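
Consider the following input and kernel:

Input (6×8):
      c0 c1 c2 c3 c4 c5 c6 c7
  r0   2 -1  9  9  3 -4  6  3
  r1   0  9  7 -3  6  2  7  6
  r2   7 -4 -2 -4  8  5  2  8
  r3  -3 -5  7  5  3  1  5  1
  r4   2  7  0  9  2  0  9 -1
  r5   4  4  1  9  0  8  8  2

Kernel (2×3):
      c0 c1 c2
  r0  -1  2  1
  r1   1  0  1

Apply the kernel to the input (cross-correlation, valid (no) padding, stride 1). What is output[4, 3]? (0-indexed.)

The receptive field on the input at this output position is [9 2 0 / 9 0 8]. Elementwise product with the kernel and sum: 9·-1 + 2·2 + 0·1 + 9·1 + 8·1.

12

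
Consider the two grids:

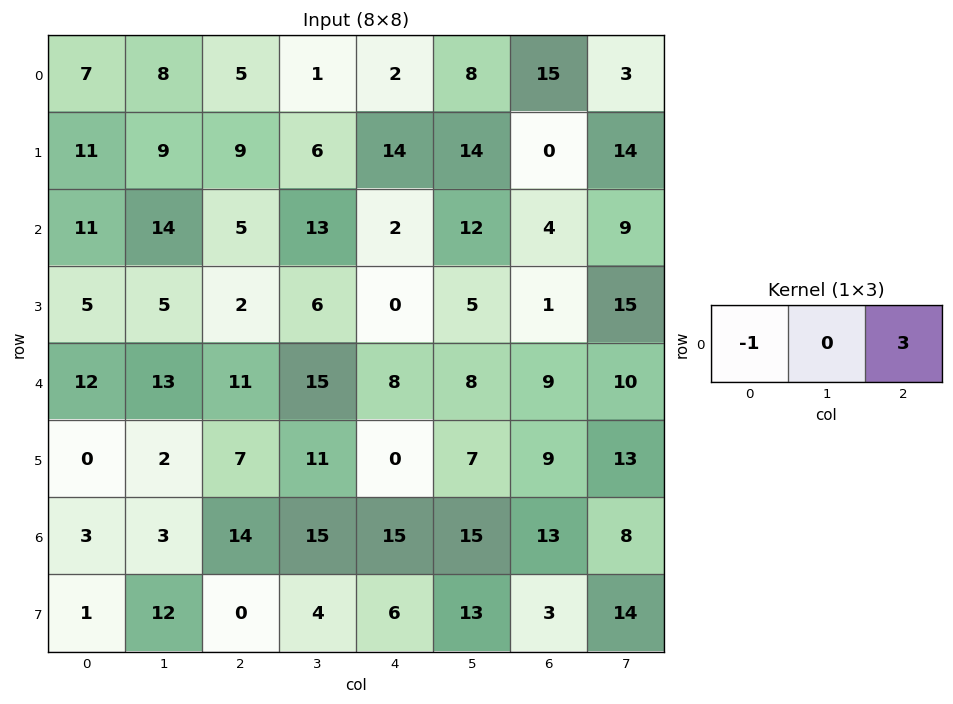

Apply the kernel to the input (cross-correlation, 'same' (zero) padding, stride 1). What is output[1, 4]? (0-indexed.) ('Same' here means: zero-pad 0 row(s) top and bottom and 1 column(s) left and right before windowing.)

The receptive field on the zero-padded input at this output position is [6 14 14]. Elementwise product with the kernel and sum: 6·-1 + 14·3.

36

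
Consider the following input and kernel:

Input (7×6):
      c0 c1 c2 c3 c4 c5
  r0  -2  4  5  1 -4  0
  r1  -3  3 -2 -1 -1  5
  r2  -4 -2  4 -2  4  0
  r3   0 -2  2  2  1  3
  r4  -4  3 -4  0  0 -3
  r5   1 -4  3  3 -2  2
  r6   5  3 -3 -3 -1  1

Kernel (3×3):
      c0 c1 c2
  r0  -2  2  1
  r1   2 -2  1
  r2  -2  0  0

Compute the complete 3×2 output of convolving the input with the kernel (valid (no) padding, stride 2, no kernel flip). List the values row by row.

11 -23
22 1
13 12

Output[0,0]: The receptive field on the input at this output position is [-2 4 5 / -3 3 -2 / -4 -2 4]. Elementwise product with the kernel and sum: -2·-2 + 4·2 + 5·1 + -3·2 + 3·-2 + -2·1 + -4·-2.
Output[0,1]: The receptive field on the input at this output position is [5 1 -4 / -2 -1 -1 / 4 -2 4]. Elementwise product with the kernel and sum: 5·-2 + 1·2 + -4·1 + -2·2 + -1·-2 + -1·1 + 4·-2.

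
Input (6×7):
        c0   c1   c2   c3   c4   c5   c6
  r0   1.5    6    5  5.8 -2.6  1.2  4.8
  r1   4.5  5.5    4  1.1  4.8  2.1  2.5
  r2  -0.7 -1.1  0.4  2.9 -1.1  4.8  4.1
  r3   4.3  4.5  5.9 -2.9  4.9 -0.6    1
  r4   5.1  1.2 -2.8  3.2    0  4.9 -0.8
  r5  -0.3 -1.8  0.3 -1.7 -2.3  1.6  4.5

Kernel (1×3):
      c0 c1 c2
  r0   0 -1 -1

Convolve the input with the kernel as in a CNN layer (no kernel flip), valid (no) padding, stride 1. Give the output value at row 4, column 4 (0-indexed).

The receptive field on the input at this output position is [0 4.9 -0.8]. Elementwise product with the kernel and sum: 4.9·-1 + -0.8·-1.

-4.1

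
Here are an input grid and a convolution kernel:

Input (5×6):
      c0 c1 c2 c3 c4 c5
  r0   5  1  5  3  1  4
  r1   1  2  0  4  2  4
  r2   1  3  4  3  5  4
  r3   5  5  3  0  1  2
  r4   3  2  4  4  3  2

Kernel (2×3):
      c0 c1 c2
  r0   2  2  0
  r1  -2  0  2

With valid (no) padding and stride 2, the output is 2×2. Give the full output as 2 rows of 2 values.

Output[0,0]: The receptive field on the input at this output position is [5 1 5 / 1 2 0]. Elementwise product with the kernel and sum: 5·2 + 1·2 + 1·-2 + 0·2.

10 20
4 10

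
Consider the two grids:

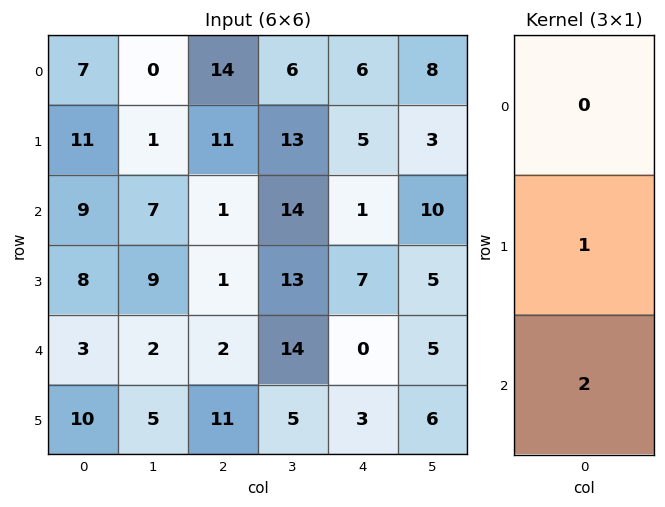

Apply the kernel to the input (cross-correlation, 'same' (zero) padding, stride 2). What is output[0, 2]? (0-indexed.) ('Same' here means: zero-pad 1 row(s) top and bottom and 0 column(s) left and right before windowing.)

16

The receptive field on the zero-padded input at this output position is [0 / 6 / 5]. Elementwise product with the kernel and sum: 6·1 + 5·2.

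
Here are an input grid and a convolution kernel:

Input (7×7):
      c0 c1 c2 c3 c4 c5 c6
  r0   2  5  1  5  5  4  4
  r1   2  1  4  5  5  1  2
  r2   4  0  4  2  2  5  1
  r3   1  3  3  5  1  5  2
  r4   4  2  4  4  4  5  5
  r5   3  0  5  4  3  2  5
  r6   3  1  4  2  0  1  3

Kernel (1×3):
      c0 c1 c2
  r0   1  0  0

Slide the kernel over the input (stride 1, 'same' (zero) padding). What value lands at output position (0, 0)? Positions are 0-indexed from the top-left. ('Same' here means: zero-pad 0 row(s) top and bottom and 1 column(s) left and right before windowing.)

The receptive field on the zero-padded input at this output position is [0 2 5]. Elementwise product with the kernel and sum: 0·1.

0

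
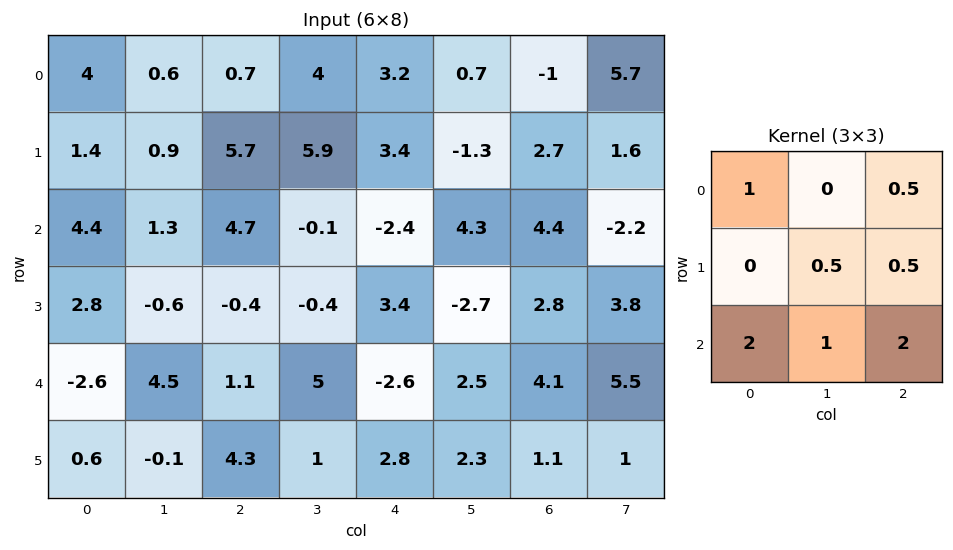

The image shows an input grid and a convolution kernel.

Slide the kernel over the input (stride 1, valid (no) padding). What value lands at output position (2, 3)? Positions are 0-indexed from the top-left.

The receptive field on the input at this output position is [-0.1 -2.4 4.3 / -0.4 3.4 -2.7 / 5 -2.6 2.5]. Elementwise product with the kernel and sum: -0.1·1 + 4.3·0.5 + 3.4·0.5 + -2.7·0.5 + 5·2 + -2.6·1 + 2.5·2.

14.8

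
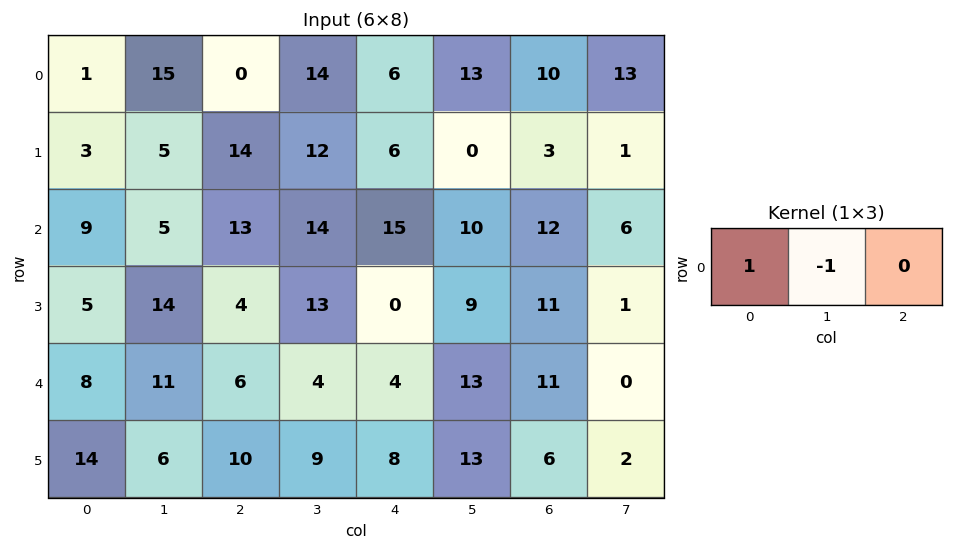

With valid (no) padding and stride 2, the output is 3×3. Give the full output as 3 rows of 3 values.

Output[0,0]: The receptive field on the input at this output position is [1 15 0]. Elementwise product with the kernel and sum: 1·1 + 15·-1.

-14 -14 -7
4 -1 5
-3 2 -9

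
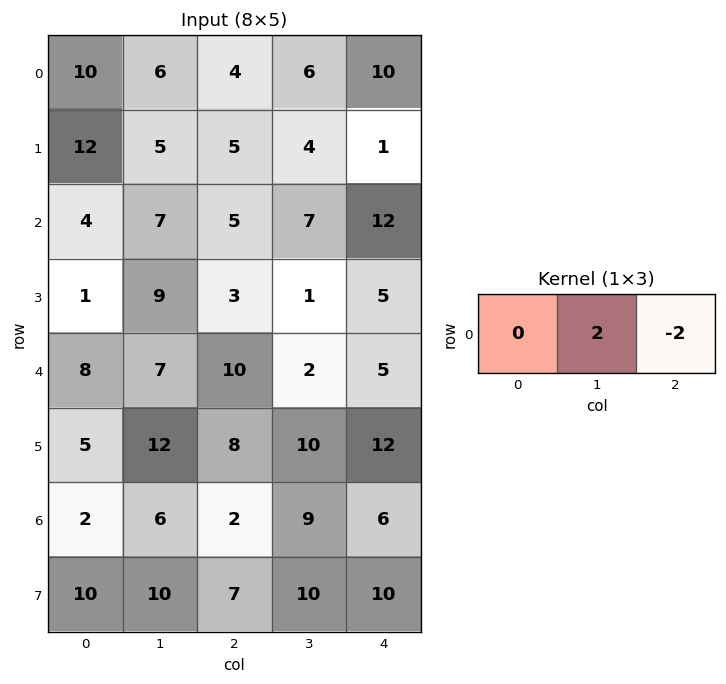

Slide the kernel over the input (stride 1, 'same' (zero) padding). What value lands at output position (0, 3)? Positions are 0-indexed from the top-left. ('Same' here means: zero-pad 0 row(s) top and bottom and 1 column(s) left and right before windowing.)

-8

The receptive field on the zero-padded input at this output position is [4 6 10]. Elementwise product with the kernel and sum: 6·2 + 10·-2.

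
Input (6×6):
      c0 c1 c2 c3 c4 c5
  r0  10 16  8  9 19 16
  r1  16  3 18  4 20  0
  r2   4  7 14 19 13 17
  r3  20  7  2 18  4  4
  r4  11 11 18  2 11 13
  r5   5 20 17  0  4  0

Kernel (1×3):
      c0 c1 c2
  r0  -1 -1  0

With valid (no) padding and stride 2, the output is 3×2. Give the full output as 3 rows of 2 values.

-26 -17
-11 -33
-22 -20

Output[0,0]: The receptive field on the input at this output position is [10 16 8]. Elementwise product with the kernel and sum: 10·-1 + 16·-1.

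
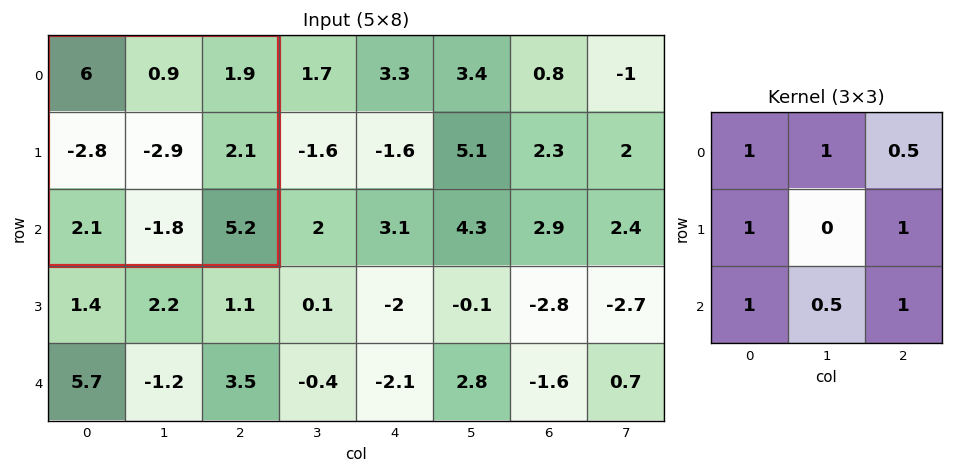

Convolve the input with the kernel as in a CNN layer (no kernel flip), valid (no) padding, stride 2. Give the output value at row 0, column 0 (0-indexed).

The receptive field on the input at this output position is [6 0.9 1.9 / -2.8 -2.9 2.1 / 2.1 -1.8 5.2]. Elementwise product with the kernel and sum: 6·1 + 0.9·1 + 1.9·0.5 + -2.8·1 + 2.1·1 + 2.1·1 + -1.8·0.5 + 5.2·1.

13.55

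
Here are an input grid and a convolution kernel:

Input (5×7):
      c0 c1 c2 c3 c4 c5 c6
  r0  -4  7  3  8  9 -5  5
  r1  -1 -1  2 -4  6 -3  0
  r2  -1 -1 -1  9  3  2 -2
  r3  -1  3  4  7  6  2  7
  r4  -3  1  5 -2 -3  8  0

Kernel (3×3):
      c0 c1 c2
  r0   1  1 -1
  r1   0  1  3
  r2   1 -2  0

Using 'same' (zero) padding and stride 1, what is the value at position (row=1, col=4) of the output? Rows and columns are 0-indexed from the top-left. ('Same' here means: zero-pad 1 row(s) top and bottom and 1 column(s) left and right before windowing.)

The receptive field on the zero-padded input at this output position is [8 9 -5 / -4 6 -3 / 9 3 2]. Elementwise product with the kernel and sum: 8·1 + 9·1 + -5·-1 + 6·1 + -3·3 + 9·1 + 3·-2.

22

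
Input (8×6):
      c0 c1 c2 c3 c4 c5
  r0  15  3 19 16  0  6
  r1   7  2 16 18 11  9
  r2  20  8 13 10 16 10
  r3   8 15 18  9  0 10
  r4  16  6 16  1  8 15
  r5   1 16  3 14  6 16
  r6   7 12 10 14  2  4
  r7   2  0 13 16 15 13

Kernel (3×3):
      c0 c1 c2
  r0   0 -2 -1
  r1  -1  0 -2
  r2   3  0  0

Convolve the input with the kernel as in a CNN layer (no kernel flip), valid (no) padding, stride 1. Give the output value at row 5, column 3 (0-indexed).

The receptive field on the input at this output position is [14 6 16 / 14 2 4 / 16 15 13]. Elementwise product with the kernel and sum: 6·-2 + 16·-1 + 14·-1 + 4·-2 + 16·3.

-2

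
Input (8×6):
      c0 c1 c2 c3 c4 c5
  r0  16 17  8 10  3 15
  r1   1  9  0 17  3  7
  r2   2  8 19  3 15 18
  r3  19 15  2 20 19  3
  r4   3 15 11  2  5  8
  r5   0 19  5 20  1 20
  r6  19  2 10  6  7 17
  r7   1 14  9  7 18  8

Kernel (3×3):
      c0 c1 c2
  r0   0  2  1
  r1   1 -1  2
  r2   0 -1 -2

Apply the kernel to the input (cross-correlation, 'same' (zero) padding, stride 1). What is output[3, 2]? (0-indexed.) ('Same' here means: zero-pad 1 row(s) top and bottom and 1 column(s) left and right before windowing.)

79

The receptive field on the zero-padded input at this output position is [8 19 3 / 15 2 20 / 15 11 2]. Elementwise product with the kernel and sum: 19·2 + 3·1 + 15·1 + 2·-1 + 20·2 + 11·-1 + 2·-2.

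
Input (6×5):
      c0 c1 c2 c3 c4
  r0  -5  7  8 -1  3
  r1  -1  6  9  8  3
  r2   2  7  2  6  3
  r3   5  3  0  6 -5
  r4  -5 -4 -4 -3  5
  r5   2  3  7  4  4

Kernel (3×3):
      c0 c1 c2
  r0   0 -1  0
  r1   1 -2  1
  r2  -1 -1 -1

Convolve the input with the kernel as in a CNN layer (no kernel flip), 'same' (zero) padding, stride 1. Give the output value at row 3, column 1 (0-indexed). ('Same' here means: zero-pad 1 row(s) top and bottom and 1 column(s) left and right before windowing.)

5

The receptive field on the zero-padded input at this output position is [2 7 2 / 5 3 0 / -5 -4 -4]. Elementwise product with the kernel and sum: 7·-1 + 5·1 + 3·-2 + 0·1 + -5·-1 + -4·-1 + -4·-1.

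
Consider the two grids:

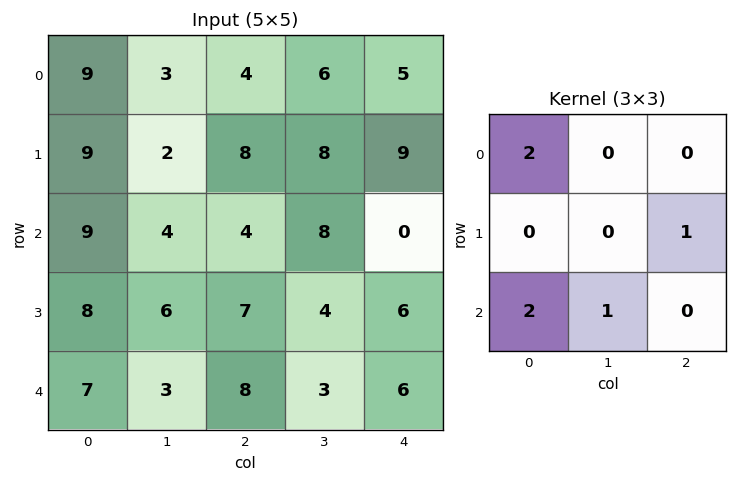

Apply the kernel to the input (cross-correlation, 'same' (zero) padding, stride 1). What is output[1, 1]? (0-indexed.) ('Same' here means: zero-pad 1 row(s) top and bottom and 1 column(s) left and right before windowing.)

The receptive field on the zero-padded input at this output position is [9 3 4 / 9 2 8 / 9 4 4]. Elementwise product with the kernel and sum: 9·2 + 8·1 + 9·2 + 4·1.

48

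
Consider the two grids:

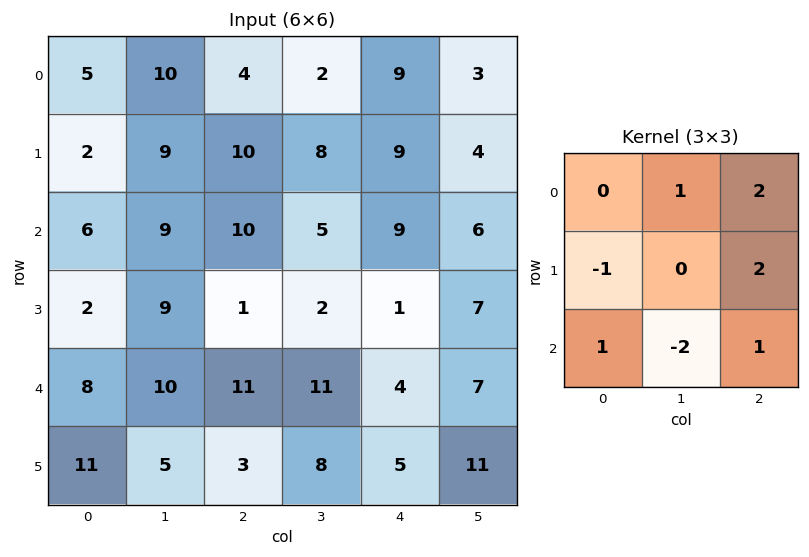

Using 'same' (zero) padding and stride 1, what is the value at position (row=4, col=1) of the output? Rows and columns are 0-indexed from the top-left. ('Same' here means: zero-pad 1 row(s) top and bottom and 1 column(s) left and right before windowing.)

29

The receptive field on the zero-padded input at this output position is [2 9 1 / 8 10 11 / 11 5 3]. Elementwise product with the kernel and sum: 9·1 + 1·2 + 8·-1 + 11·2 + 11·1 + 5·-2 + 3·1.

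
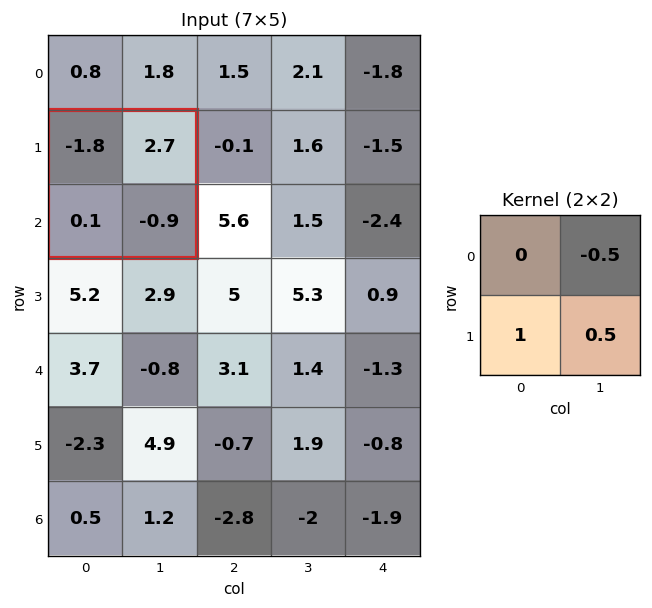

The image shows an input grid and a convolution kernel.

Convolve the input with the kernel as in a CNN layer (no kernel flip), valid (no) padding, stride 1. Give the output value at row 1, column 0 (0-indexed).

-1.7

The receptive field on the input at this output position is [-1.8 2.7 / 0.1 -0.9]. Elementwise product with the kernel and sum: 2.7·-0.5 + 0.1·1 + -0.9·0.5.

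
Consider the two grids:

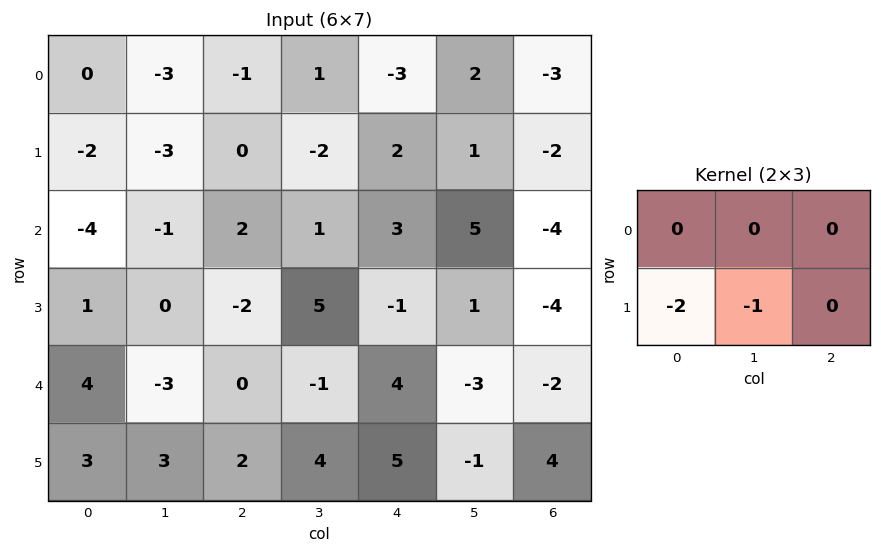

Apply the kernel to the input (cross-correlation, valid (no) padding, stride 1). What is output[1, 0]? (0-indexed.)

9

The receptive field on the input at this output position is [-2 -3 0 / -4 -1 2]. Elementwise product with the kernel and sum: -4·-2 + -1·-1.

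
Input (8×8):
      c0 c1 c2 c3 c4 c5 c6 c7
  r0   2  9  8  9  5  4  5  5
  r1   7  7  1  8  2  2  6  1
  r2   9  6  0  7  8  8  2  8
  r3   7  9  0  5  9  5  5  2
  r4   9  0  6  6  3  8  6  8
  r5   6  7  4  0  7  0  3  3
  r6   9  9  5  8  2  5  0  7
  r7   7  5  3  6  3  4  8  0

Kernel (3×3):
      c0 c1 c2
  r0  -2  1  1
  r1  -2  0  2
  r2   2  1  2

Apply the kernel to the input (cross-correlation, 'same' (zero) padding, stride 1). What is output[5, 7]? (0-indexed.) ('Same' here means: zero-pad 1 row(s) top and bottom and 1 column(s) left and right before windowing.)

-3

The receptive field on the zero-padded input at this output position is [6 8 0 / 3 3 0 / 0 7 0]. Elementwise product with the kernel and sum: 6·-2 + 8·1 + 0·1 + 3·-2 + 0·2 + 0·2 + 7·1 + 0·2.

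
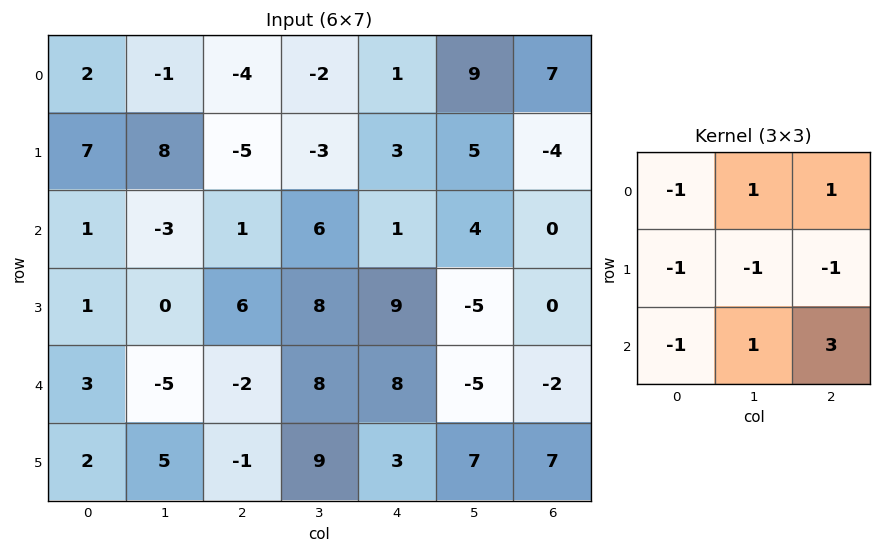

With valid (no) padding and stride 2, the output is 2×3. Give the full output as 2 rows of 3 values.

Output[0,0]: The receptive field on the input at this output position is [2 -1 -4 / 7 8 -5 / 1 -3 1]. Elementwise product with the kernel and sum: 2·-1 + -1·1 + -4·1 + 7·-1 + 8·-1 + -5·-1 + 1·-1 + -3·1 + 1·3.
Output[0,1]: The receptive field on the input at this output position is [-4 -2 1 / -5 -3 3 / 1 6 1]. Elementwise product with the kernel and sum: -4·-1 + -2·1 + 1·1 + -5·-1 + -3·-1 + 3·-1 + 1·-1 + 6·1 + 1·3.

-18 16 14
-24 17 -20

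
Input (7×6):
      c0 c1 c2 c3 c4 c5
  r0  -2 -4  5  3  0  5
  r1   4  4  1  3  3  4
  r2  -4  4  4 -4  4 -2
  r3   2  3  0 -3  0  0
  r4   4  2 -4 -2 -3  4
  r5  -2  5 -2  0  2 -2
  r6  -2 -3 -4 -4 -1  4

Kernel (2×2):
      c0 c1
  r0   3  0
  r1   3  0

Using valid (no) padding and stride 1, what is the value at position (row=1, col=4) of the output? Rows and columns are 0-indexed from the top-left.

21

The receptive field on the input at this output position is [3 4 / 4 -2]. Elementwise product with the kernel and sum: 3·3 + 4·3.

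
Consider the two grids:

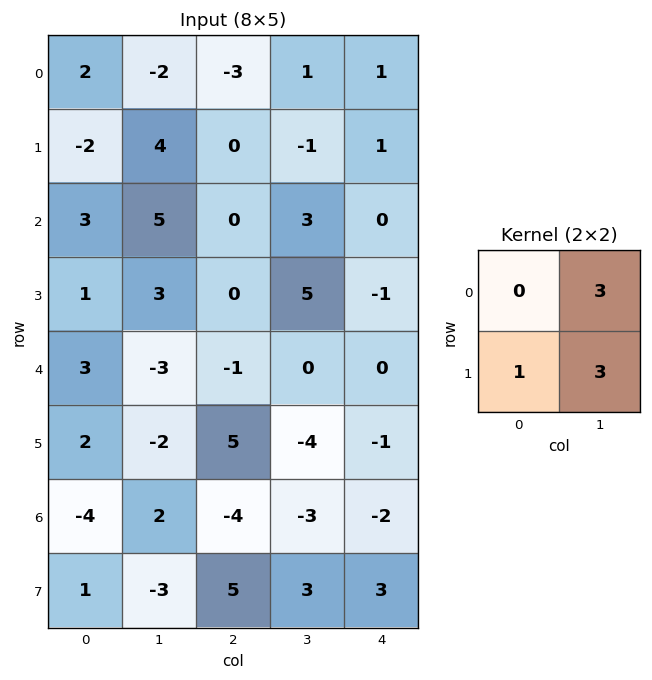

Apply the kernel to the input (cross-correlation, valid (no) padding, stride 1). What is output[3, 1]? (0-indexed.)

-6

The receptive field on the input at this output position is [3 0 / -3 -1]. Elementwise product with the kernel and sum: 0·3 + -3·1 + -1·3.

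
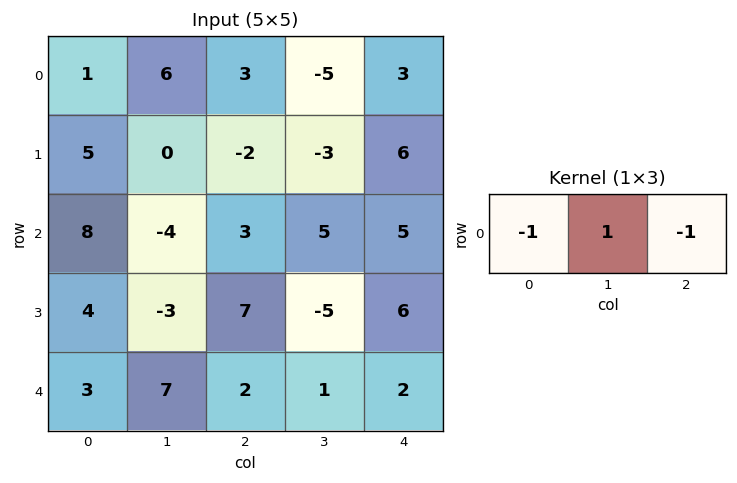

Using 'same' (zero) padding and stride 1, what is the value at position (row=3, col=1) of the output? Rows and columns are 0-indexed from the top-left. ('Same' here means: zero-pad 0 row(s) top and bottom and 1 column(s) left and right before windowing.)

The receptive field on the zero-padded input at this output position is [4 -3 7]. Elementwise product with the kernel and sum: 4·-1 + -3·1 + 7·-1.

-14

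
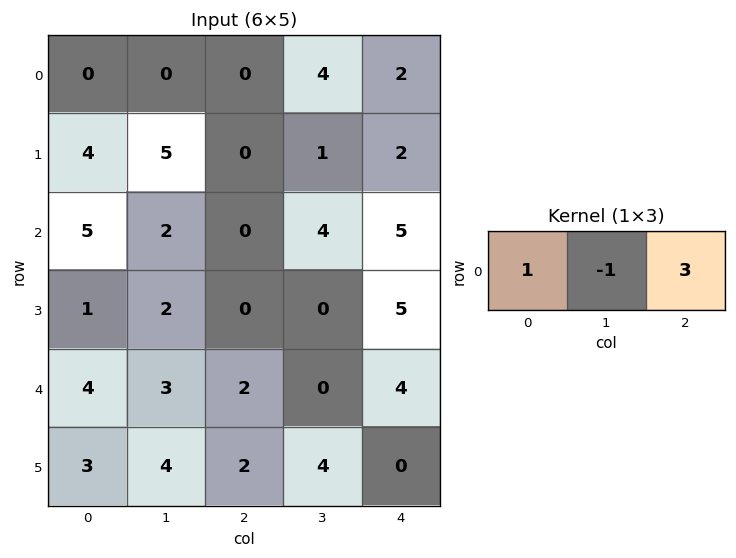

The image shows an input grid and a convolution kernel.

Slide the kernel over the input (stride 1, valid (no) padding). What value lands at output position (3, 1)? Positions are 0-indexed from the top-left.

The receptive field on the input at this output position is [2 0 0]. Elementwise product with the kernel and sum: 2·1 + 0·-1 + 0·3.

2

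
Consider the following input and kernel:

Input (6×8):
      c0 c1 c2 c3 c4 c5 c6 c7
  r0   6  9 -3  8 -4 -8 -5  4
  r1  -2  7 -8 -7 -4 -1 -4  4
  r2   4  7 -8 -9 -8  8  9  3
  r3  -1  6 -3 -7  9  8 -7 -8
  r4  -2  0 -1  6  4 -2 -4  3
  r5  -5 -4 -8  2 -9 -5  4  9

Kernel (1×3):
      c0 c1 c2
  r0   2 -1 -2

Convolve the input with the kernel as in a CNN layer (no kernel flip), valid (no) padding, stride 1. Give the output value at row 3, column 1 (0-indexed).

29

The receptive field on the input at this output position is [6 -3 -7]. Elementwise product with the kernel and sum: 6·2 + -3·-1 + -7·-2.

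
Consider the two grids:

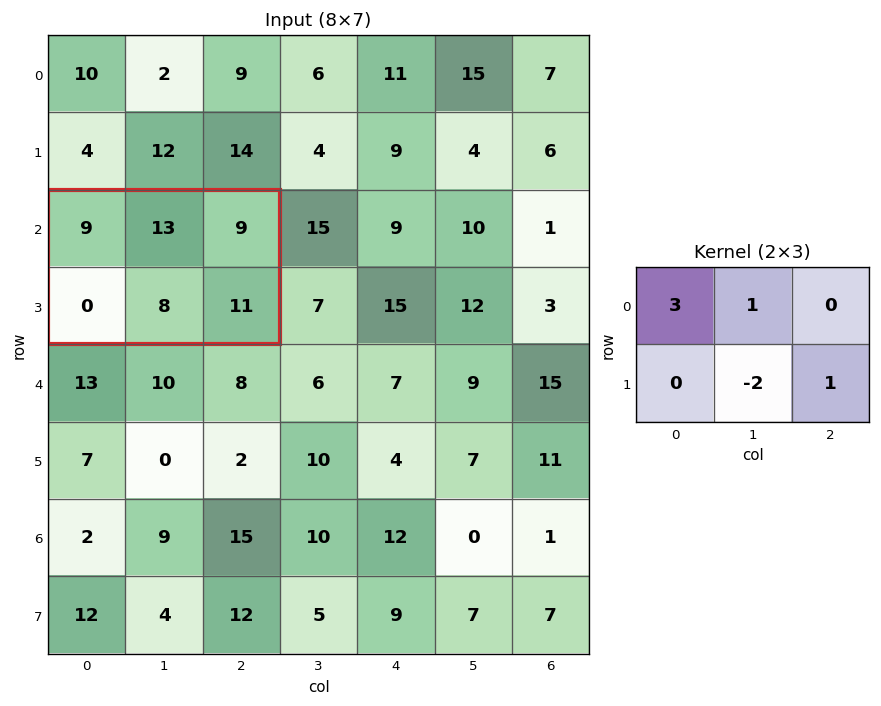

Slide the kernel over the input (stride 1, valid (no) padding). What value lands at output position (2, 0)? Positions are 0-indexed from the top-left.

The receptive field on the input at this output position is [9 13 9 / 0 8 11]. Elementwise product with the kernel and sum: 9·3 + 13·1 + 8·-2 + 11·1.

35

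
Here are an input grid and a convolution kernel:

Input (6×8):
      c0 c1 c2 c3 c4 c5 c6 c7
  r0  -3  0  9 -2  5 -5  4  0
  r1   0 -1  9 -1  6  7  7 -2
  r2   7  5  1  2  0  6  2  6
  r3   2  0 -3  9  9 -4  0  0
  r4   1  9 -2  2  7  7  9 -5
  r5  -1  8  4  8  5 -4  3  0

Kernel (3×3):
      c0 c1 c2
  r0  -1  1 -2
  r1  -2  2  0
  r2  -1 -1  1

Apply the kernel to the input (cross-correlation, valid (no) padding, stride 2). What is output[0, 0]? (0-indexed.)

The receptive field on the input at this output position is [-3 0 9 / 0 -1 9 / 7 5 1]. Elementwise product with the kernel and sum: -3·-1 + 0·1 + 9·-2 + 0·-2 + -1·2 + 7·-1 + 5·-1 + 1·1.

-28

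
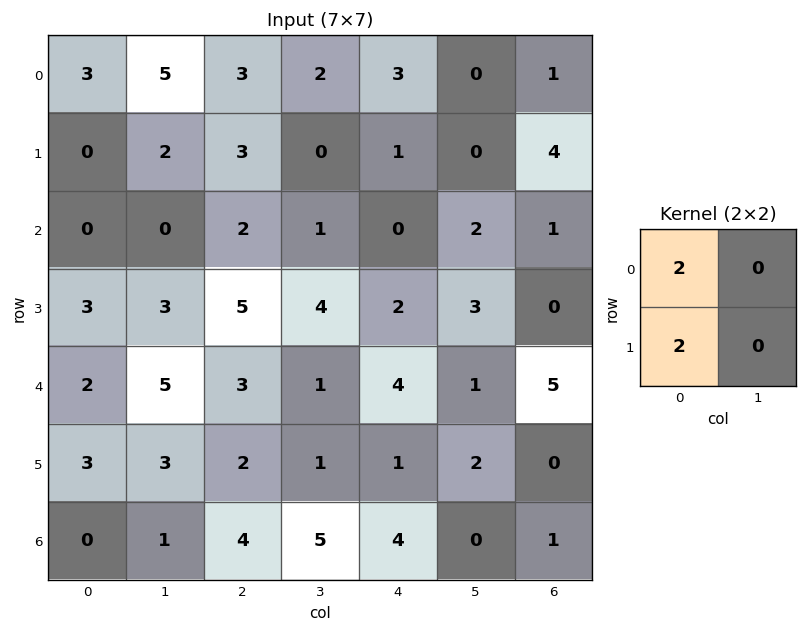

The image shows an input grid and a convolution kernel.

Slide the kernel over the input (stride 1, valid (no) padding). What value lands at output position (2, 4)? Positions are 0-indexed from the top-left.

The receptive field on the input at this output position is [0 2 / 2 3]. Elementwise product with the kernel and sum: 0·2 + 2·2.

4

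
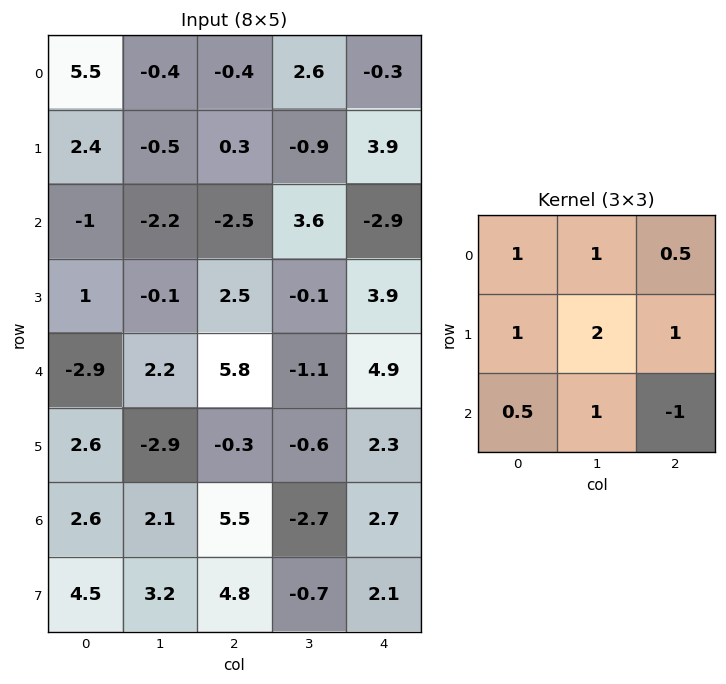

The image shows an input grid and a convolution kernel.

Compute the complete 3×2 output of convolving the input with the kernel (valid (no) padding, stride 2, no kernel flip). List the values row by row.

6.4 9.7
-6.2 2.75
-3.4 5.3

Output[0,0]: The receptive field on the input at this output position is [5.5 -0.4 -0.4 / 2.4 -0.5 0.3 / -1 -2.2 -2.5]. Elementwise product with the kernel and sum: 5.5·1 + -0.4·1 + -0.4·0.5 + 2.4·1 + -0.5·2 + 0.3·1 + -1·0.5 + -2.2·1 + -2.5·-1.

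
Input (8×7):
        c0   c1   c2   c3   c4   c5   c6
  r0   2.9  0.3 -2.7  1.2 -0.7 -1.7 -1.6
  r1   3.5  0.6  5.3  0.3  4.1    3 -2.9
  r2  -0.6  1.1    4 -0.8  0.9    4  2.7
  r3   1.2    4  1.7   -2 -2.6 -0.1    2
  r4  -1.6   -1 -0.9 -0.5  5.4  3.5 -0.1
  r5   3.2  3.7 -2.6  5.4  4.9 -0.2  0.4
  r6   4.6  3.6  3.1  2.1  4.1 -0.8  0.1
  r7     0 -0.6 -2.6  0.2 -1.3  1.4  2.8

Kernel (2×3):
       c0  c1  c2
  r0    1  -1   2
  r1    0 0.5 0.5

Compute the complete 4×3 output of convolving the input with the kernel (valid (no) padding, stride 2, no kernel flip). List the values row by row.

0.15 -3.1 -2.15
9.15 4.3 3.25
-1.85 15.55 1.8
5.6 8.65 7.2

Output[0,0]: The receptive field on the input at this output position is [2.9 0.3 -2.7 / 3.5 0.6 5.3]. Elementwise product with the kernel and sum: 2.9·1 + 0.3·-1 + -2.7·2 + 0.6·0.5 + 5.3·0.5.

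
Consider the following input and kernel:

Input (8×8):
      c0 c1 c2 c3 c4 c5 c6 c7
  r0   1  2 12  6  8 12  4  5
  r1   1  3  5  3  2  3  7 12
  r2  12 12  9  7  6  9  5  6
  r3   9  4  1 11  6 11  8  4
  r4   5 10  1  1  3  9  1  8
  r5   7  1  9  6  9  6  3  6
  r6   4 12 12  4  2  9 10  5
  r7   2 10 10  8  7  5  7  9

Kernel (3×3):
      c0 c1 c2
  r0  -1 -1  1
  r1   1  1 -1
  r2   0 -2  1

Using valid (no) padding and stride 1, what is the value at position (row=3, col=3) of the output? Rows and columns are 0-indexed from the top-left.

The receptive field on the input at this output position is [11 6 11 / 1 3 9 / 6 9 6]. Elementwise product with the kernel and sum: 11·-1 + 6·-1 + 11·1 + 1·1 + 3·1 + 9·-1 + 9·-2 + 6·1.

-23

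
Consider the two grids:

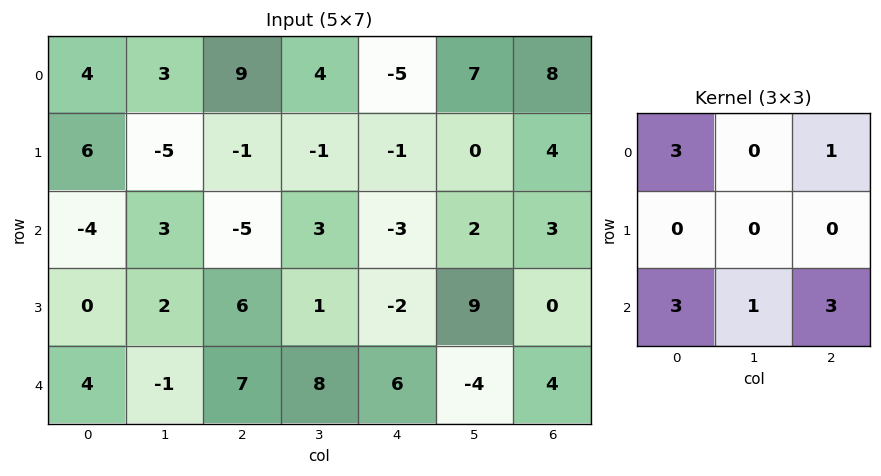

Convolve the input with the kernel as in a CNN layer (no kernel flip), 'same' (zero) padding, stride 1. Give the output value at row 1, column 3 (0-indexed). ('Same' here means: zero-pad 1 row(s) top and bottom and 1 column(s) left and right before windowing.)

The receptive field on the zero-padded input at this output position is [9 4 -5 / -1 -1 -1 / -5 3 -3]. Elementwise product with the kernel and sum: 9·3 + -5·1 + -5·3 + 3·1 + -3·3.

1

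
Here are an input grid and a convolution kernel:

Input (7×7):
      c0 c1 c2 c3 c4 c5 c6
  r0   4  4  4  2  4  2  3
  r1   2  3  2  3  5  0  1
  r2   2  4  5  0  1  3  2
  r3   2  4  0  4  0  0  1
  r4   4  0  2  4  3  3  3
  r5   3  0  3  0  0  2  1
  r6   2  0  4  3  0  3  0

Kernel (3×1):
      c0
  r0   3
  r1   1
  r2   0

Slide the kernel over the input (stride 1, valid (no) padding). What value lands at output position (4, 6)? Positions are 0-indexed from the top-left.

10

The receptive field on the input at this output position is [3 / 1 / 0]. Elementwise product with the kernel and sum: 3·3 + 1·1.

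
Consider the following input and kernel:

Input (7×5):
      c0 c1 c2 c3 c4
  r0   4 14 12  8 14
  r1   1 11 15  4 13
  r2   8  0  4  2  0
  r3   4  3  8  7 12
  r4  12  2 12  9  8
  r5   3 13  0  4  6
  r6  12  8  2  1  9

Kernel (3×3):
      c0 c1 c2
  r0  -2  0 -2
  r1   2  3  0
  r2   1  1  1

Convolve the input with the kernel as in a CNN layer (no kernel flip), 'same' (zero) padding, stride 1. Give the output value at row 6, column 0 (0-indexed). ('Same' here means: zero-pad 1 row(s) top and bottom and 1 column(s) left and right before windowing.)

10

The receptive field on the zero-padded input at this output position is [0 3 13 / 0 12 8 / 0 0 0]. Elementwise product with the kernel and sum: 0·-2 + 13·-2 + 0·2 + 12·3 + 0·1 + 0·1 + 0·1.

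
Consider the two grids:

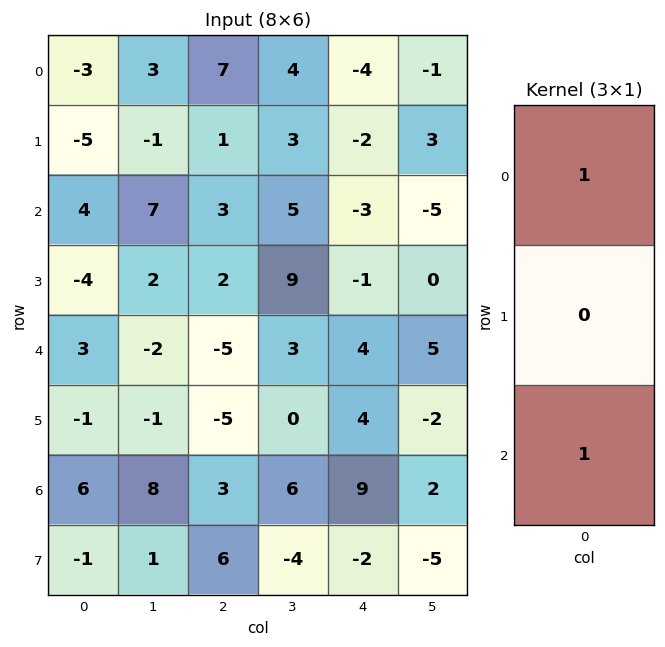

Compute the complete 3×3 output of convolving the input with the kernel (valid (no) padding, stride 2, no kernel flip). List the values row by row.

Output[0,0]: The receptive field on the input at this output position is [-3 / -5 / 4]. Elementwise product with the kernel and sum: -3·1 + 4·1.
Output[0,1]: The receptive field on the input at this output position is [7 / 1 / 3]. Elementwise product with the kernel and sum: 7·1 + 3·1.

1 10 -7
7 -2 1
9 -2 13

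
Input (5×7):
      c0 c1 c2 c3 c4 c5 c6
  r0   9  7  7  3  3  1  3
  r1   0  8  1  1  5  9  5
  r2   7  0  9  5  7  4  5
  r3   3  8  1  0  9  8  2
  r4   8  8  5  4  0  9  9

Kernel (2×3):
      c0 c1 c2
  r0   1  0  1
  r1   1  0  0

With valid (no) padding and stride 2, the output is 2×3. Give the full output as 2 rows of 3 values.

Output[0,0]: The receptive field on the input at this output position is [9 7 7 / 0 8 1]. Elementwise product with the kernel and sum: 9·1 + 7·1 + 0·1.

16 11 11
19 17 21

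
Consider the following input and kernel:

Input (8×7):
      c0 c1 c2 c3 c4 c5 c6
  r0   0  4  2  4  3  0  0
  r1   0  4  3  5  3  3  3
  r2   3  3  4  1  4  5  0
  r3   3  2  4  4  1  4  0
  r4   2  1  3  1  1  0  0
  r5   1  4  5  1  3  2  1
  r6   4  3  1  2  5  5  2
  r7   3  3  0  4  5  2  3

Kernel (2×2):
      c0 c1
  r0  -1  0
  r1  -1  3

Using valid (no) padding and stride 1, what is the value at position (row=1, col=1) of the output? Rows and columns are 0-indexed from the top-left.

5

The receptive field on the input at this output position is [4 3 / 3 4]. Elementwise product with the kernel and sum: 4·-1 + 3·-1 + 4·3.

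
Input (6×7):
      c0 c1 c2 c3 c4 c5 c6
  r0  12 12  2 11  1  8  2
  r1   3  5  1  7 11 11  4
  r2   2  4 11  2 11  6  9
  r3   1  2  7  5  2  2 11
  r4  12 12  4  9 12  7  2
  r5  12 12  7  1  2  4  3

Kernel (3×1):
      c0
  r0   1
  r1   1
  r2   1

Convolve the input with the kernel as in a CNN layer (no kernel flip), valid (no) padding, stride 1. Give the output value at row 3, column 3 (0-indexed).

15

The receptive field on the input at this output position is [5 / 9 / 1]. Elementwise product with the kernel and sum: 5·1 + 9·1 + 1·1.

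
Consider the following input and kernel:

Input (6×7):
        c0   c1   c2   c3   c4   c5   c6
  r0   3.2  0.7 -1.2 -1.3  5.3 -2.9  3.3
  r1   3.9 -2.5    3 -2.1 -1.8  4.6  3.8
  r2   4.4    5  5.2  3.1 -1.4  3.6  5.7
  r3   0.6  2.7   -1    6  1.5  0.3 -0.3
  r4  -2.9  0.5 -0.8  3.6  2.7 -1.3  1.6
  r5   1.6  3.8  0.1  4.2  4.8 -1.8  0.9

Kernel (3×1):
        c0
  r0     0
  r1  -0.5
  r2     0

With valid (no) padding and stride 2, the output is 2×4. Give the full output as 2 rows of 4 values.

-1.95 -1.5 0.9 -1.9
-0.3 0.5 -0.75 0.15

Output[0,0]: The receptive field on the input at this output position is [3.2 / 3.9 / 4.4]. Elementwise product with the kernel and sum: 3.9·-0.5.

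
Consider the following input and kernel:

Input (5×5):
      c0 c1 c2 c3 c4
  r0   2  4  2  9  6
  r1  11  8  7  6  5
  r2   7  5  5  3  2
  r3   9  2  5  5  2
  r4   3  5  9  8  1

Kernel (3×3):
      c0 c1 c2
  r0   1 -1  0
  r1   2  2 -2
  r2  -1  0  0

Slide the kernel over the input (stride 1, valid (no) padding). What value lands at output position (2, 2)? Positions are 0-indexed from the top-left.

9

The receptive field on the input at this output position is [5 3 2 / 5 5 2 / 9 8 1]. Elementwise product with the kernel and sum: 5·1 + 3·-1 + 5·2 + 5·2 + 2·-2 + 9·-1.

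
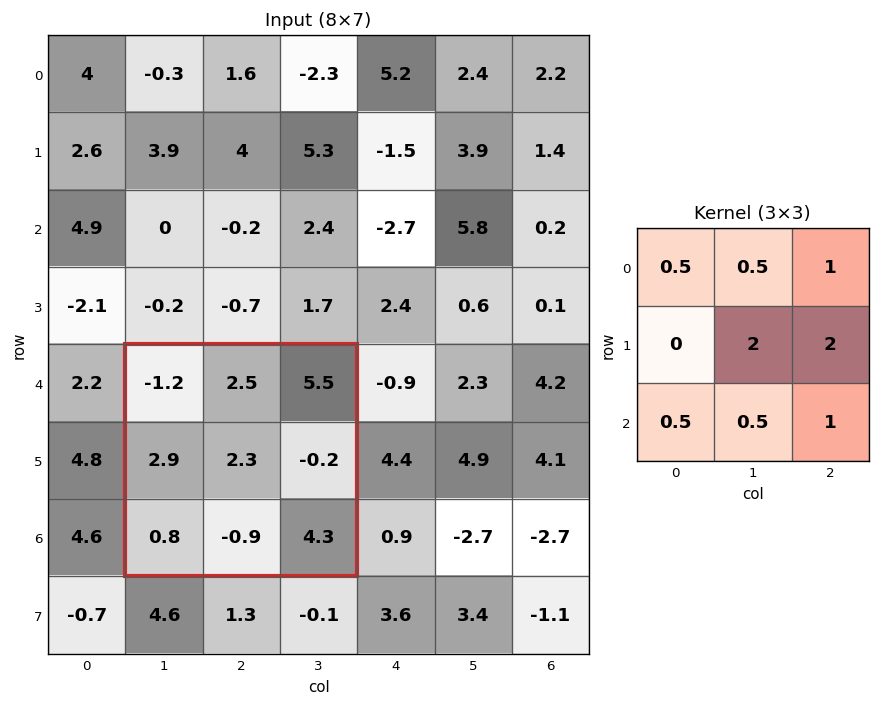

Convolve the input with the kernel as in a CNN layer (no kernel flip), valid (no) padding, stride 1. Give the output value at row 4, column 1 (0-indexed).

14.6

The receptive field on the input at this output position is [-1.2 2.5 5.5 / 2.9 2.3 -0.2 / 0.8 -0.9 4.3]. Elementwise product with the kernel and sum: -1.2·0.5 + 2.5·0.5 + 5.5·1 + 2.3·2 + -0.2·2 + 0.8·0.5 + -0.9·0.5 + 4.3·1.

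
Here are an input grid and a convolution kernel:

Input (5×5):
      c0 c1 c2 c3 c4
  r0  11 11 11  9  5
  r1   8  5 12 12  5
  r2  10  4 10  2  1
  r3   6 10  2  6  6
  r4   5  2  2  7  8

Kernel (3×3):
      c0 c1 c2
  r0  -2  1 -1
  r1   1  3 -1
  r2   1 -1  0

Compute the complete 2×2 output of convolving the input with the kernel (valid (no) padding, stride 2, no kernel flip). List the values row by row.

Output[0,0]: The receptive field on the input at this output position is [11 11 11 / 8 5 12 / 10 4 10]. Elementwise product with the kernel and sum: 11·-2 + 11·1 + 11·-1 + 8·1 + 5·3 + 12·-1 + 10·1 + 4·-1.
Output[0,1]: The receptive field on the input at this output position is [11 9 5 / 12 12 5 / 10 2 1]. Elementwise product with the kernel and sum: 11·-2 + 9·1 + 5·-1 + 12·1 + 12·3 + 5·-1 + 10·1 + 2·-1.

-5 33
11 -10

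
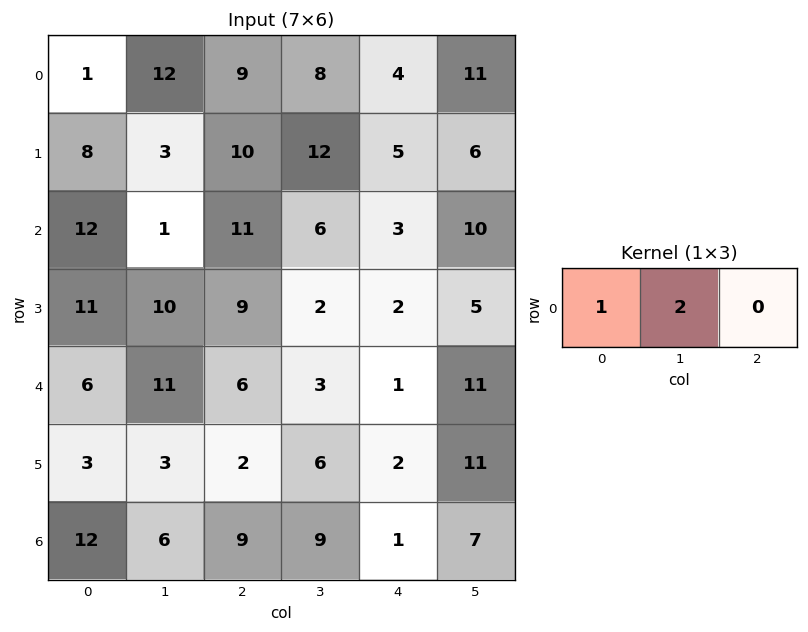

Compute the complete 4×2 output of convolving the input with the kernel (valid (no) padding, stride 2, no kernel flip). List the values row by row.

Output[0,0]: The receptive field on the input at this output position is [1 12 9]. Elementwise product with the kernel and sum: 1·1 + 12·2.

25 25
14 23
28 12
24 27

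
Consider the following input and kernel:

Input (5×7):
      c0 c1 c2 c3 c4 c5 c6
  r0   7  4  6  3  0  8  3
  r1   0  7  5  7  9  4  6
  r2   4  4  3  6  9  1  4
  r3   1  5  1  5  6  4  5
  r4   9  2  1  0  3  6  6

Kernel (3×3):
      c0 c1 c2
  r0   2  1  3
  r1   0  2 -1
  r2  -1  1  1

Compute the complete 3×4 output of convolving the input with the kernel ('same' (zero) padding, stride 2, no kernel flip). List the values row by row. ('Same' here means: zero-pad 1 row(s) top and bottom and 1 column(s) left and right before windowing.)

17 14 -2 8
31 41 57 23
32 28 28 25

Output[0,0]: The receptive field on the zero-padded input at this output position is [0 0 0 / 0 7 4 / 0 0 7]. Elementwise product with the kernel and sum: 0·2 + 0·1 + 0·3 + 7·2 + 4·-1 + 0·-1 + 0·1 + 7·1.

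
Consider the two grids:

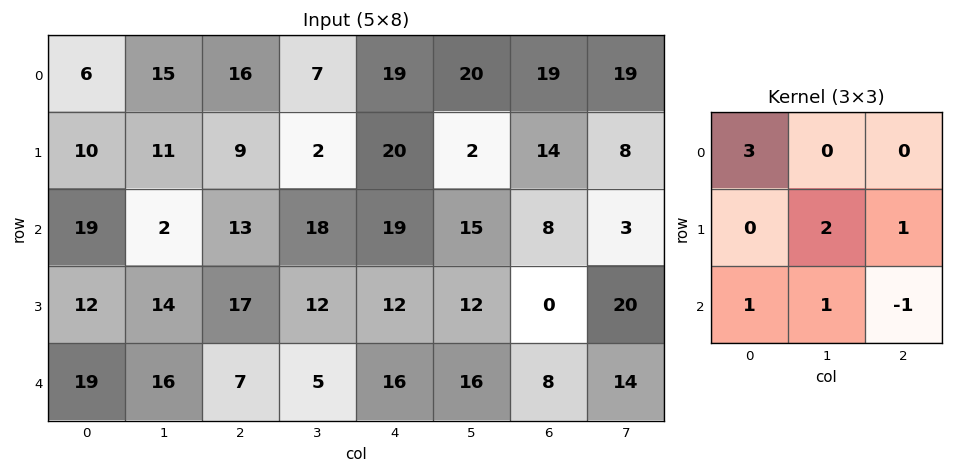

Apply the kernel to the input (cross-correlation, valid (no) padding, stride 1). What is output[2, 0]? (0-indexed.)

The receptive field on the input at this output position is [19 2 13 / 12 14 17 / 19 16 7]. Elementwise product with the kernel and sum: 19·3 + 14·2 + 17·1 + 19·1 + 16·1 + 7·-1.

130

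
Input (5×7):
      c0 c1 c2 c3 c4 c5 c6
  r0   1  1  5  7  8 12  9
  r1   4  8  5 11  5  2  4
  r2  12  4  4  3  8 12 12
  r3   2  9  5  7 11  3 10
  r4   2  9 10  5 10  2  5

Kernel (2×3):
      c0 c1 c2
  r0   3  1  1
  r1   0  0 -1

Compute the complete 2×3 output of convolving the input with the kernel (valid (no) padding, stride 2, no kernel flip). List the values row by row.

Output[0,0]: The receptive field on the input at this output position is [1 1 5 / 4 8 5]. Elementwise product with the kernel and sum: 1·3 + 1·1 + 5·1 + 5·-1.

4 25 41
39 12 38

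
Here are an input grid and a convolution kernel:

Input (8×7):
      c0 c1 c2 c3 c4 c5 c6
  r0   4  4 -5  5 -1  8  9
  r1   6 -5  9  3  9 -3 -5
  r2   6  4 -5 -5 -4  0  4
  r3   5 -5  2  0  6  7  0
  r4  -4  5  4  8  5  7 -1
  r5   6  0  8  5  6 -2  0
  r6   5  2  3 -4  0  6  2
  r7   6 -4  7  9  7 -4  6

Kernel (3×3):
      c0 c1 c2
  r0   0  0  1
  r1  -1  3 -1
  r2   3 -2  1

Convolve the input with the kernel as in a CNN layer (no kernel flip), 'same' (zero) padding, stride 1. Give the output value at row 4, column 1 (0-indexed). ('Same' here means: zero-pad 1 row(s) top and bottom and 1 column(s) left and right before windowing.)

The receptive field on the zero-padded input at this output position is [5 -5 2 / -4 5 4 / 6 0 8]. Elementwise product with the kernel and sum: 2·1 + -4·-1 + 5·3 + 4·-1 + 6·3 + 0·-2 + 8·1.

43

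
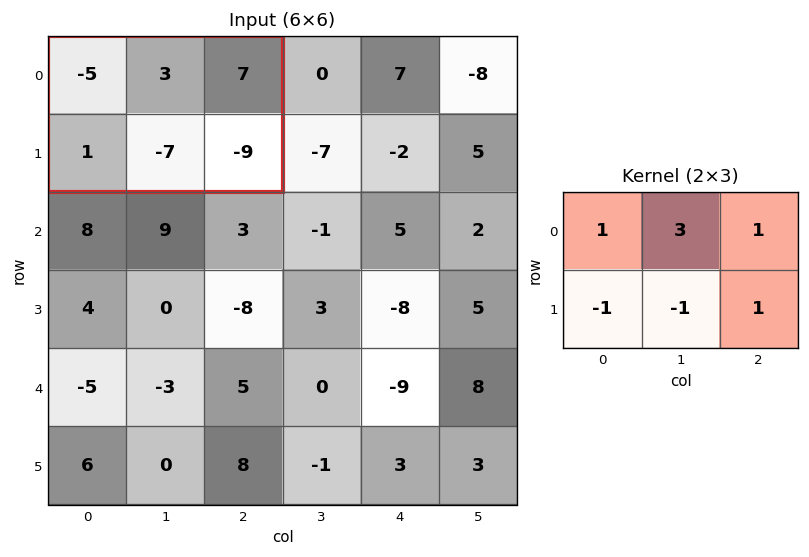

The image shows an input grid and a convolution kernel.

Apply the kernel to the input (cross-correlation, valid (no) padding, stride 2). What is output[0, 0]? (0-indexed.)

The receptive field on the input at this output position is [-5 3 7 / 1 -7 -9]. Elementwise product with the kernel and sum: -5·1 + 3·3 + 7·1 + 1·-1 + -7·-1 + -9·1.

8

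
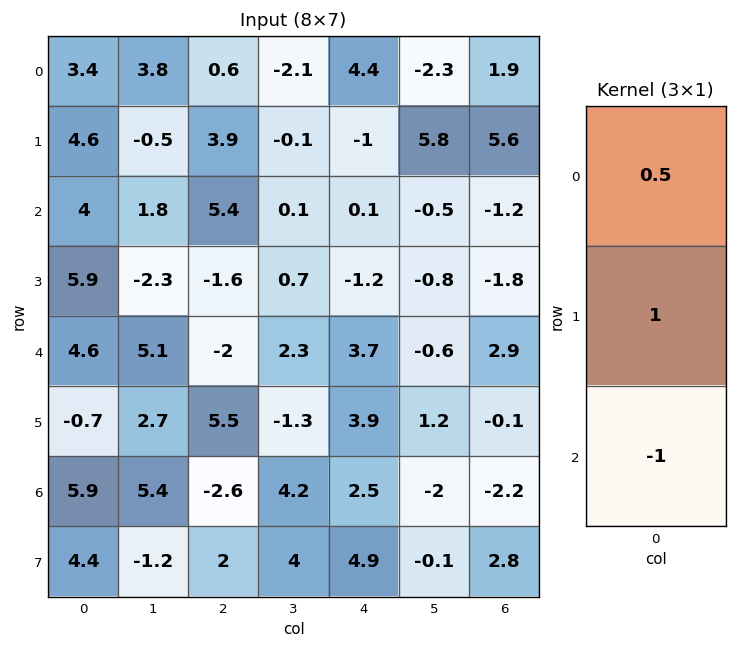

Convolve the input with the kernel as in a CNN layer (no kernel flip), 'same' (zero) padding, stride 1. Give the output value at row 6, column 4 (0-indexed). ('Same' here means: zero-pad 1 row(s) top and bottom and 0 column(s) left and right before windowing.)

The receptive field on the zero-padded input at this output position is [3.9 / 2.5 / 4.9]. Elementwise product with the kernel and sum: 3.9·0.5 + 2.5·1 + 4.9·-1.

-0.45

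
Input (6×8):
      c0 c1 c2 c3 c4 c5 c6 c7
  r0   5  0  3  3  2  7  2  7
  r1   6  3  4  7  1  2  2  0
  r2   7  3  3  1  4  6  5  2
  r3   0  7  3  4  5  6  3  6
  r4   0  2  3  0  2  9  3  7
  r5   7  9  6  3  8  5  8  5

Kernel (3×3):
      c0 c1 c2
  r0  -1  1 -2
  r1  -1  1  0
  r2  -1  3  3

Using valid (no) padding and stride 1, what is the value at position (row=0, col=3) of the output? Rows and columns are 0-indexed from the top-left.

The receptive field on the input at this output position is [3 2 7 / 7 1 2 / 1 4 6]. Elementwise product with the kernel and sum: 3·-1 + 2·1 + 7·-2 + 7·-1 + 1·1 + 1·-1 + 4·3 + 6·3.

8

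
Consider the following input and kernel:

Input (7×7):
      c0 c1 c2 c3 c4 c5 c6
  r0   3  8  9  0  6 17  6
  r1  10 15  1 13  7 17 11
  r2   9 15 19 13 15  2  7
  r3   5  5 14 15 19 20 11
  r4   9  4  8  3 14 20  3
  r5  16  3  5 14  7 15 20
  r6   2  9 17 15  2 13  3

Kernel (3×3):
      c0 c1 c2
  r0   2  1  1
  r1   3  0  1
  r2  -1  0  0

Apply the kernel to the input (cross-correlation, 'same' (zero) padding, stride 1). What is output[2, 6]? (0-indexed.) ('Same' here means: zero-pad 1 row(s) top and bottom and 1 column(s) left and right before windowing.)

The receptive field on the zero-padded input at this output position is [17 11 0 / 2 7 0 / 20 11 0]. Elementwise product with the kernel and sum: 17·2 + 11·1 + 0·1 + 2·3 + 0·1 + 20·-1.

31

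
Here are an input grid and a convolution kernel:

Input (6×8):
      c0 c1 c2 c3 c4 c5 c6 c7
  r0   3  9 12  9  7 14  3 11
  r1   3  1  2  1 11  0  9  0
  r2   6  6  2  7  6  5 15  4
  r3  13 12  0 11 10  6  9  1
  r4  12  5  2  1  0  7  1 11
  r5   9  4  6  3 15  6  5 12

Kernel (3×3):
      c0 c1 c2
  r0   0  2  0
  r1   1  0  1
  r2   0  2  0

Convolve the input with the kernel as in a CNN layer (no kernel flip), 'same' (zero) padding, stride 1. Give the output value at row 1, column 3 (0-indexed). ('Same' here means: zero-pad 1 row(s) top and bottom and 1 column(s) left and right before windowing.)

The receptive field on the zero-padded input at this output position is [12 9 7 / 2 1 11 / 2 7 6]. Elementwise product with the kernel and sum: 9·2 + 2·1 + 11·1 + 7·2.

45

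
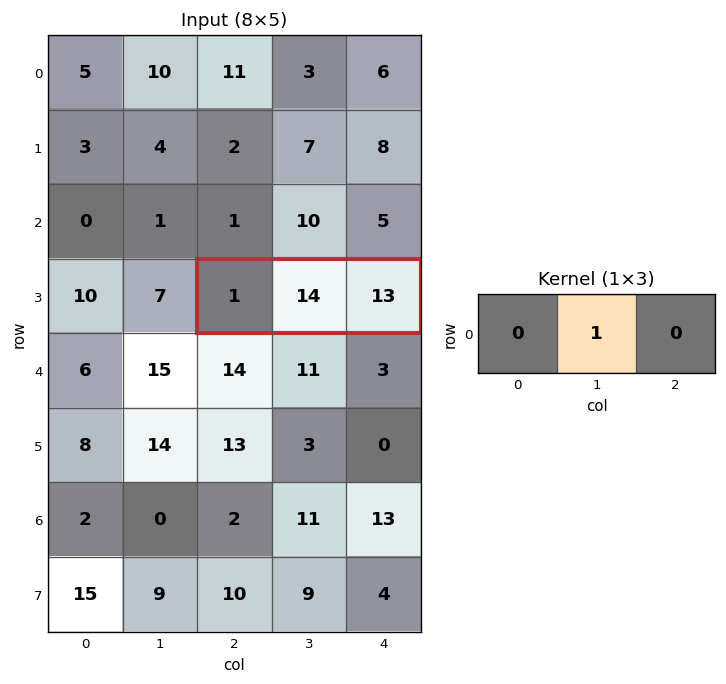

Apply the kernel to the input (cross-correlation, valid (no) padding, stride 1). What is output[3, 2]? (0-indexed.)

The receptive field on the input at this output position is [1 14 13]. Elementwise product with the kernel and sum: 14·1.

14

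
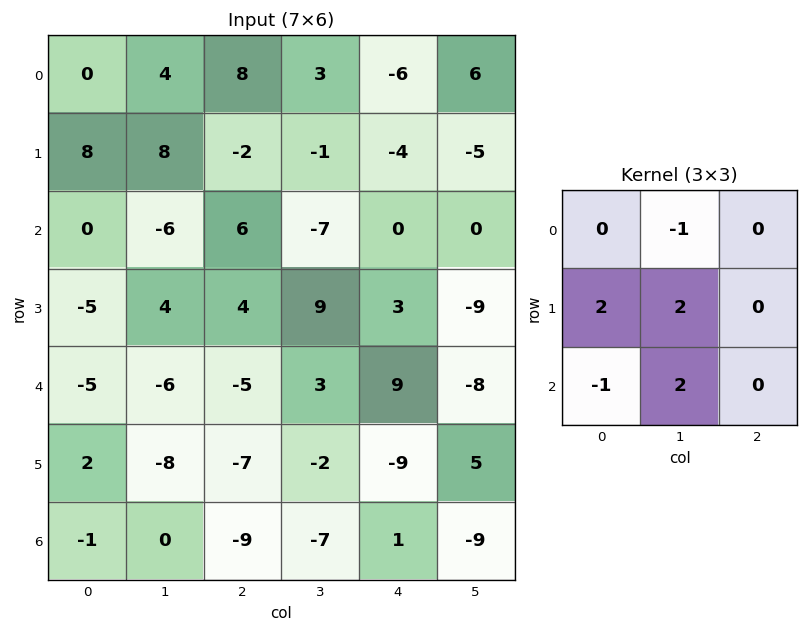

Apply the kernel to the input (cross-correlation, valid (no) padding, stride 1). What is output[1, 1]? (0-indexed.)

6

The receptive field on the input at this output position is [8 -2 -1 / -6 6 -7 / 4 4 9]. Elementwise product with the kernel and sum: -2·-1 + -6·2 + 6·2 + 4·-1 + 4·2.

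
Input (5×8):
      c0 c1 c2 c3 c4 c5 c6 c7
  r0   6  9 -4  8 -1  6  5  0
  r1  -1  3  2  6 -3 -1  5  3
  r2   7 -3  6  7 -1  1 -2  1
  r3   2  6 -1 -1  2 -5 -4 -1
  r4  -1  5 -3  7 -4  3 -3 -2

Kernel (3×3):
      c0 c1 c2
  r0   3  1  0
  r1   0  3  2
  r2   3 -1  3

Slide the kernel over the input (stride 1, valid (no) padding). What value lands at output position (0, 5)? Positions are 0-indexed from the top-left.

52

The receptive field on the input at this output position is [6 5 0 / -1 5 3 / 1 -2 1]. Elementwise product with the kernel and sum: 6·3 + 5·1 + 5·3 + 3·2 + 1·3 + -2·-1 + 1·3.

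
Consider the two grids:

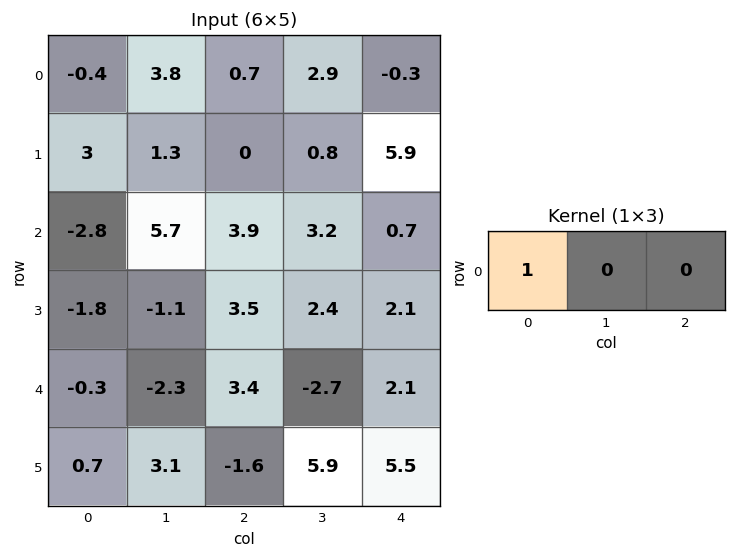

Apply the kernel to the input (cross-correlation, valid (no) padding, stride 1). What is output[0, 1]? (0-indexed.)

The receptive field on the input at this output position is [3.8 0.7 2.9]. Elementwise product with the kernel and sum: 3.8·1.

3.8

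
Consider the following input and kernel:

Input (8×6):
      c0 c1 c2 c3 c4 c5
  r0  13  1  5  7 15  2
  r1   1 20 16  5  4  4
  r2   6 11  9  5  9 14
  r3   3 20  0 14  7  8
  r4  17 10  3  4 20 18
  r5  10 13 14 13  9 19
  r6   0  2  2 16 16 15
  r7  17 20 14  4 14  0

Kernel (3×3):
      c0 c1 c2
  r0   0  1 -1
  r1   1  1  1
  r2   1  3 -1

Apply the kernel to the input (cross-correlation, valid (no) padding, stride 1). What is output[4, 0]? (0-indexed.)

48

The receptive field on the input at this output position is [17 10 3 / 10 13 14 / 0 2 2]. Elementwise product with the kernel and sum: 10·1 + 3·-1 + 10·1 + 13·1 + 14·1 + 0·1 + 2·3 + 2·-1.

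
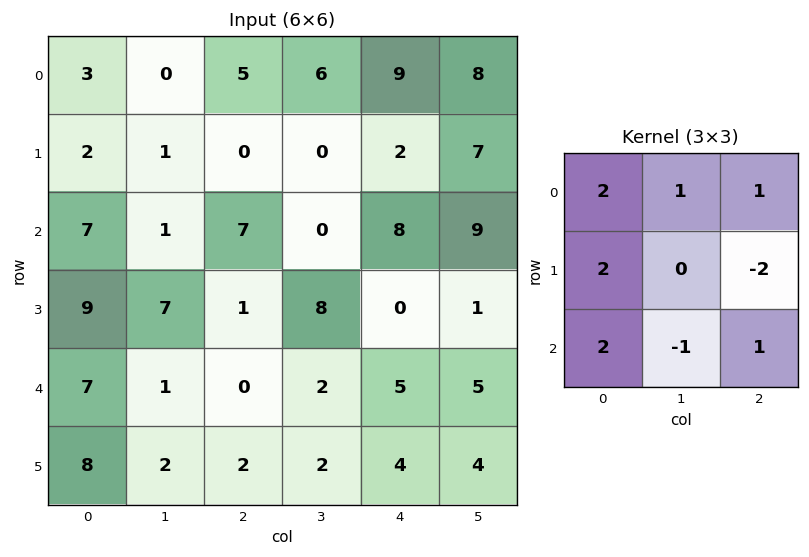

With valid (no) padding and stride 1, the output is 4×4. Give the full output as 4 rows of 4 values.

35 8 43 16
17 25 -6 8
51 11 27 35
56 25 6 15

Output[0,0]: The receptive field on the input at this output position is [3 0 5 / 2 1 0 / 7 1 7]. Elementwise product with the kernel and sum: 3·2 + 0·1 + 5·1 + 2·2 + 0·-2 + 7·2 + 1·-1 + 7·1.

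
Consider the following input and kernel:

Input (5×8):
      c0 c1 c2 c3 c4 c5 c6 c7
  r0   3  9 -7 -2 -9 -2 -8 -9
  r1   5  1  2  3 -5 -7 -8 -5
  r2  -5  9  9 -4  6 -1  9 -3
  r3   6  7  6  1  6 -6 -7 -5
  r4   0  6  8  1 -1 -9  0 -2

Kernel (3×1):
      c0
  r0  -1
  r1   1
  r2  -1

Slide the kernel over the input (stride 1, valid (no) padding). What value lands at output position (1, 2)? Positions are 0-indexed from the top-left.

The receptive field on the input at this output position is [2 / 9 / 6]. Elementwise product with the kernel and sum: 2·-1 + 9·1 + 6·-1.

1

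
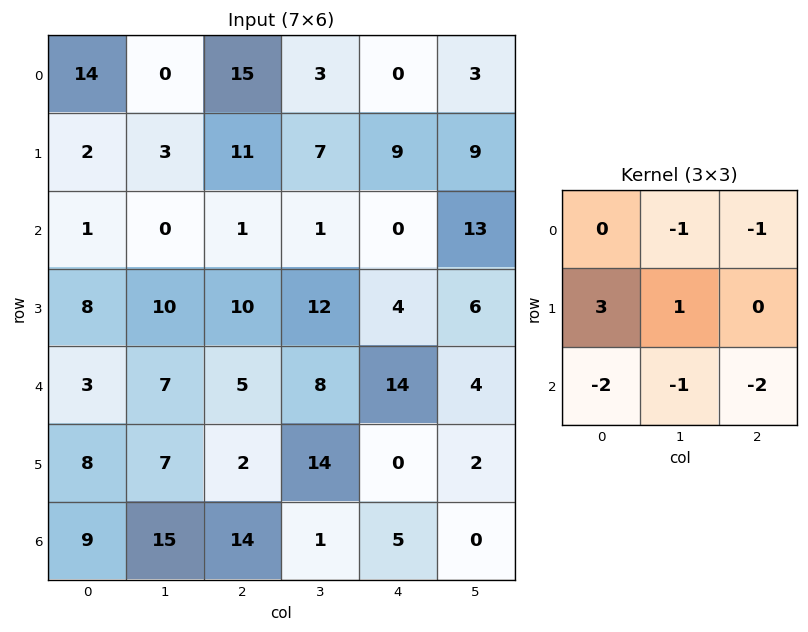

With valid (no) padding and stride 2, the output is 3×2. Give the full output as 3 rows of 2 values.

Output[0,0]: The receptive field on the input at this output position is [14 0 15 / 2 3 11 / 1 0 1]. Elementwise product with the kernel and sum: 0·-1 + 15·-1 + 2·3 + 3·1 + 1·-2 + 0·-1 + 1·-2.
Output[0,1]: The receptive field on the input at this output position is [15 3 0 / 11 7 9 / 1 1 0]. Elementwise product with the kernel and sum: 3·-1 + 0·-1 + 11·3 + 7·1 + 1·-2 + 1·-1 + 0·-2.

-10 34
10 -5
-42 -41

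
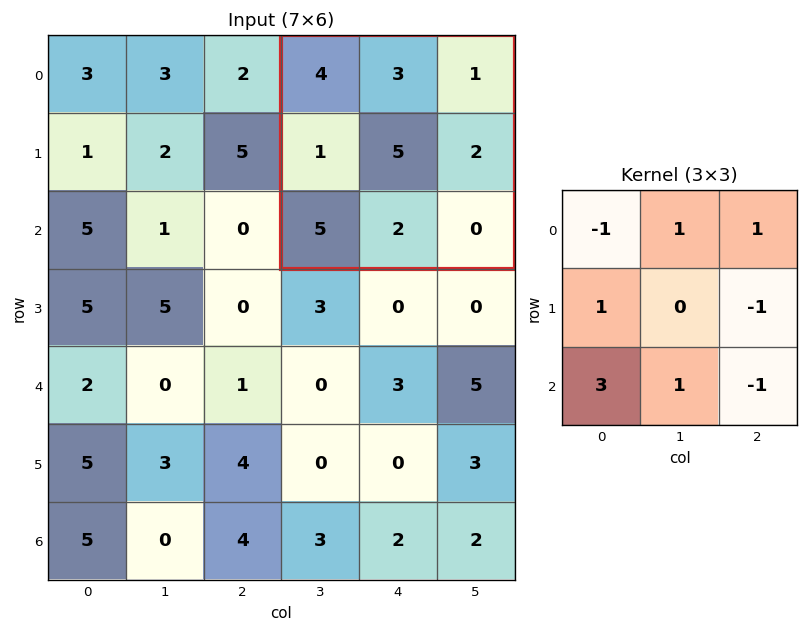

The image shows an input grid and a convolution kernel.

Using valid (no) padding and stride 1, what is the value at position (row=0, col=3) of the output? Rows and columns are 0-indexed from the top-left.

The receptive field on the input at this output position is [4 3 1 / 1 5 2 / 5 2 0]. Elementwise product with the kernel and sum: 4·-1 + 3·1 + 1·1 + 1·1 + 2·-1 + 5·3 + 2·1 + 0·-1.

16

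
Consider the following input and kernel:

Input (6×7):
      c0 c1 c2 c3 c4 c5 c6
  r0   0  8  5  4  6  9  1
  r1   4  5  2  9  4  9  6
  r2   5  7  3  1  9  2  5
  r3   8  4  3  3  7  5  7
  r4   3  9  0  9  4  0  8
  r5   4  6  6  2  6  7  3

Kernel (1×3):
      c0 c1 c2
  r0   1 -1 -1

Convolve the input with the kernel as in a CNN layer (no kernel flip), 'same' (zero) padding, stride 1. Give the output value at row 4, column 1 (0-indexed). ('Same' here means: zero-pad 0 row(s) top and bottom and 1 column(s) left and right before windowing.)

The receptive field on the zero-padded input at this output position is [3 9 0]. Elementwise product with the kernel and sum: 3·1 + 9·-1 + 0·-1.

-6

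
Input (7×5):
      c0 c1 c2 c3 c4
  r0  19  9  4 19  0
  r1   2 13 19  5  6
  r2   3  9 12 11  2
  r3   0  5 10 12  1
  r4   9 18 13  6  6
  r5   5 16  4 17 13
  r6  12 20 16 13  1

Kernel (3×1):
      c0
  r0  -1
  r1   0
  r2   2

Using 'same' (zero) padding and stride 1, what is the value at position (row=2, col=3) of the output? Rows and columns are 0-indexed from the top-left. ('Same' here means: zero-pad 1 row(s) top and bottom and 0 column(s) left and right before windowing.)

The receptive field on the zero-padded input at this output position is [5 / 11 / 12]. Elementwise product with the kernel and sum: 5·-1 + 12·2.

19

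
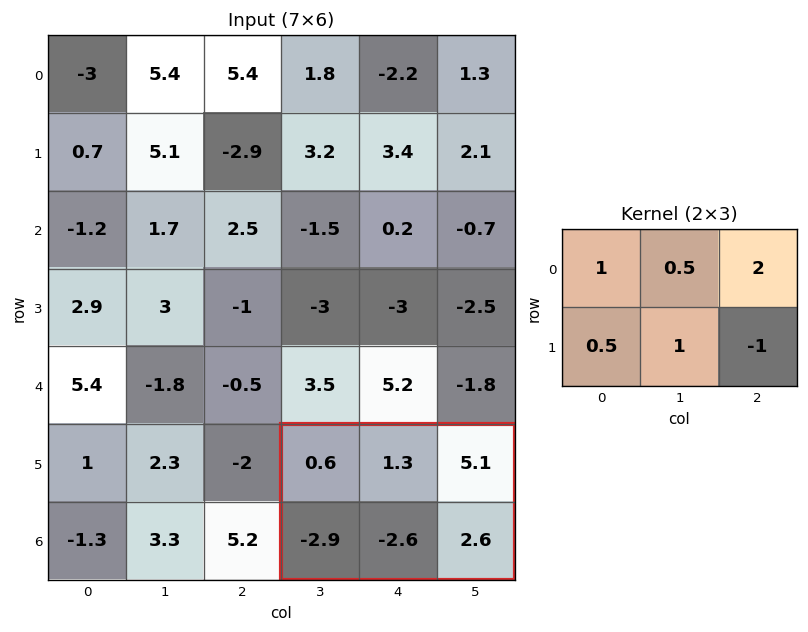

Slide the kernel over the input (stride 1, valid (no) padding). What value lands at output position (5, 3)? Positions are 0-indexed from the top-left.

4.8

The receptive field on the input at this output position is [0.6 1.3 5.1 / -2.9 -2.6 2.6]. Elementwise product with the kernel and sum: 0.6·1 + 1.3·0.5 + 5.1·2 + -2.9·0.5 + -2.6·1 + 2.6·-1.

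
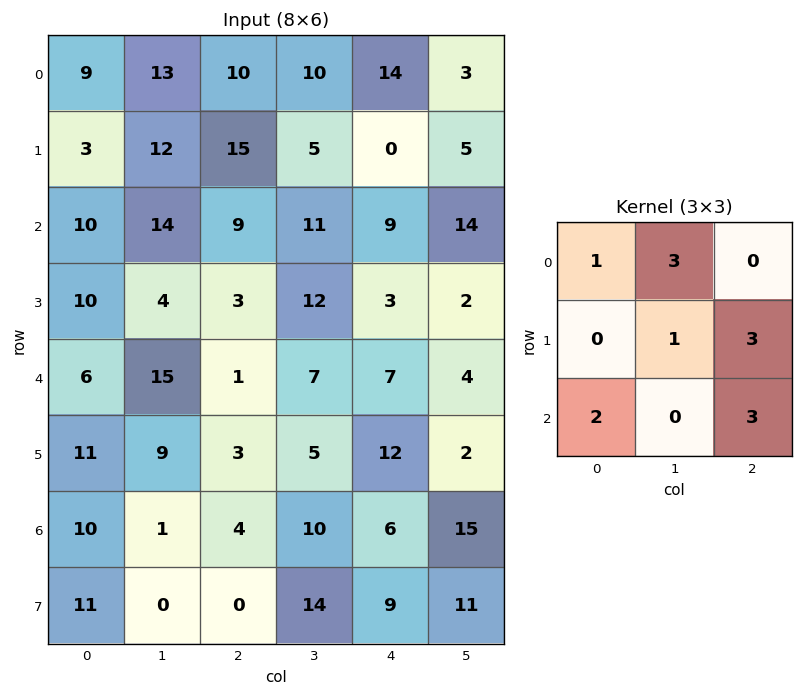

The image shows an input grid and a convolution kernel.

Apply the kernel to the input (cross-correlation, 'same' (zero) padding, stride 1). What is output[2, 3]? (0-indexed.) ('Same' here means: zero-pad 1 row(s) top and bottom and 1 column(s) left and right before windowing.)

The receptive field on the zero-padded input at this output position is [15 5 0 / 9 11 9 / 3 12 3]. Elementwise product with the kernel and sum: 15·1 + 5·3 + 11·1 + 9·3 + 3·2 + 3·3.

83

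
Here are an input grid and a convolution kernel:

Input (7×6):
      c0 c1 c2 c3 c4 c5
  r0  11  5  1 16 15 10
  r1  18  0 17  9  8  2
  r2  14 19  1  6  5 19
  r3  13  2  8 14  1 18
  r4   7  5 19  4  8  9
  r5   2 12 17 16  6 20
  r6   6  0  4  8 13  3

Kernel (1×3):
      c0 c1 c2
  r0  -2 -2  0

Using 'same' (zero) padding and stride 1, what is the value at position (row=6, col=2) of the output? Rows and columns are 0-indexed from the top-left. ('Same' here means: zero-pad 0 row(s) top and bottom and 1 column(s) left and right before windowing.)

The receptive field on the zero-padded input at this output position is [0 4 8]. Elementwise product with the kernel and sum: 0·-2 + 4·-2.

-8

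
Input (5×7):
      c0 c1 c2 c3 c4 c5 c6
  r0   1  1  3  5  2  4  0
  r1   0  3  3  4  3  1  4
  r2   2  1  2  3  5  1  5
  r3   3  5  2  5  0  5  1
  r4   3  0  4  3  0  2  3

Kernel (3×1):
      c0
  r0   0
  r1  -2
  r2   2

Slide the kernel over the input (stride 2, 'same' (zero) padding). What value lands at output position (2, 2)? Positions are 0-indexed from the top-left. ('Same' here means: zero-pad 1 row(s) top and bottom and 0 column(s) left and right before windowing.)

The receptive field on the zero-padded input at this output position is [0 / 0 / 0]. Elementwise product with the kernel and sum: 0·-2 + 0·2.

0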